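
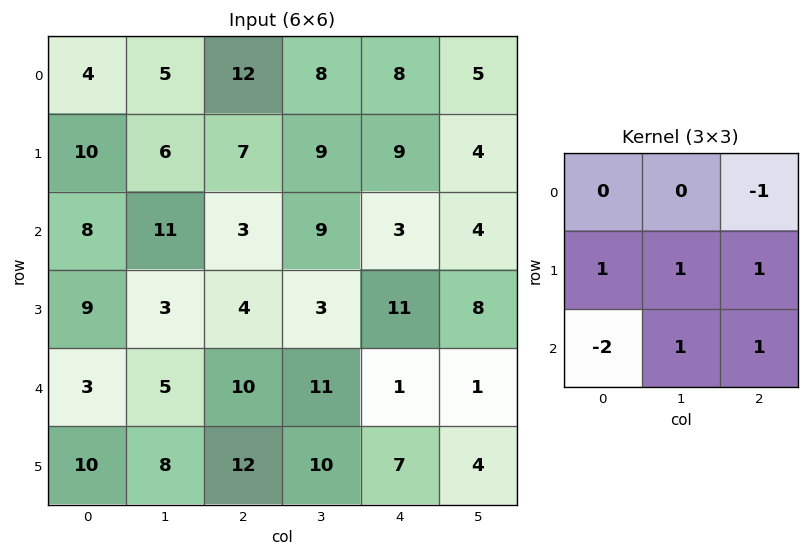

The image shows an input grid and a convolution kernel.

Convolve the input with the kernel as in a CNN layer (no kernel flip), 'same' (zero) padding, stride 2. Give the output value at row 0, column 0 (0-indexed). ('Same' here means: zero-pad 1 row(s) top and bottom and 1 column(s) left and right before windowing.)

The receptive field on the zero-padded input at this output position is [0 0 0 / 0 4 5 / 0 10 6]. Elementwise product with the kernel and sum: 0·-1 + 0·1 + 4·1 + 5·1 + 0·-2 + 10·1 + 6·1.

25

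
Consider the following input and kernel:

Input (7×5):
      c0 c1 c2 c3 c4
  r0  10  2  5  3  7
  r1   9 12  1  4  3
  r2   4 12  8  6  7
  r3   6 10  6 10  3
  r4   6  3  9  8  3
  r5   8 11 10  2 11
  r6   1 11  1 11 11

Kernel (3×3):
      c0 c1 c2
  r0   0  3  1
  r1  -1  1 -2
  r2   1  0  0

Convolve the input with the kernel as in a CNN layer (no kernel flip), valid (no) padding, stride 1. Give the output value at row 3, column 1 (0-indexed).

The receptive field on the input at this output position is [10 6 10 / 3 9 8 / 11 10 2]. Elementwise product with the kernel and sum: 6·3 + 10·1 + 3·-1 + 9·1 + 8·-2 + 11·1.

29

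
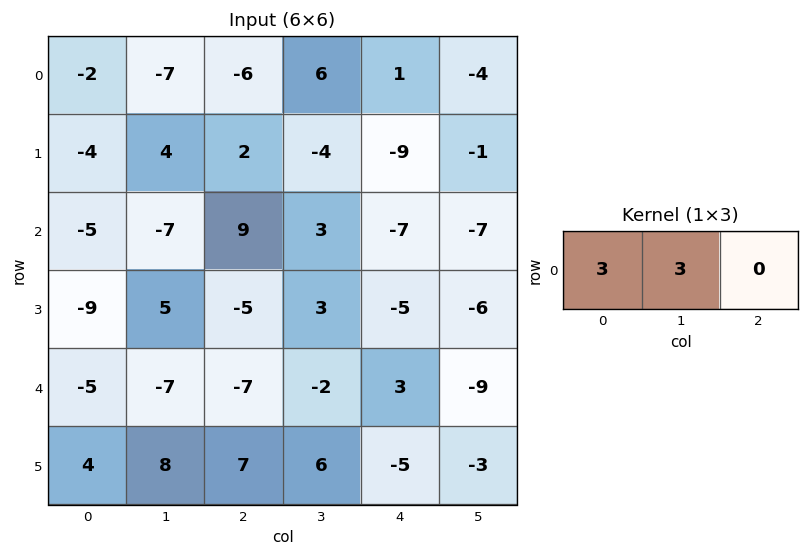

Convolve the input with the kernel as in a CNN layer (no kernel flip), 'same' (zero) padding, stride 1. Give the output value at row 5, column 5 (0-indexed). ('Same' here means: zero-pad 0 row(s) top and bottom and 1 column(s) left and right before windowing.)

-24

The receptive field on the zero-padded input at this output position is [-5 -3 0]. Elementwise product with the kernel and sum: -5·3 + -3·3.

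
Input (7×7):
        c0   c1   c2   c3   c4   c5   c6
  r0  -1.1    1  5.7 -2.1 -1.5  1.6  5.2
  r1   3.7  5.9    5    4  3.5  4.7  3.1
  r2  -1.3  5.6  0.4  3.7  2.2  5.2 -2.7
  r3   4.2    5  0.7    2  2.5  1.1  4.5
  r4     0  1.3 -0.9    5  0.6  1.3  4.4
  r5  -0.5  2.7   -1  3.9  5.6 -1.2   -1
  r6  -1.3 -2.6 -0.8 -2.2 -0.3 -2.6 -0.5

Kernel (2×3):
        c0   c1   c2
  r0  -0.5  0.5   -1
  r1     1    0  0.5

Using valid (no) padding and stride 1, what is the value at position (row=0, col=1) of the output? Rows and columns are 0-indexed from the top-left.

The receptive field on the input at this output position is [1 5.7 -2.1 / 5.9 5 4]. Elementwise product with the kernel and sum: 1·-0.5 + 5.7·0.5 + -2.1·-1 + 5.9·1 + 4·0.5.

12.35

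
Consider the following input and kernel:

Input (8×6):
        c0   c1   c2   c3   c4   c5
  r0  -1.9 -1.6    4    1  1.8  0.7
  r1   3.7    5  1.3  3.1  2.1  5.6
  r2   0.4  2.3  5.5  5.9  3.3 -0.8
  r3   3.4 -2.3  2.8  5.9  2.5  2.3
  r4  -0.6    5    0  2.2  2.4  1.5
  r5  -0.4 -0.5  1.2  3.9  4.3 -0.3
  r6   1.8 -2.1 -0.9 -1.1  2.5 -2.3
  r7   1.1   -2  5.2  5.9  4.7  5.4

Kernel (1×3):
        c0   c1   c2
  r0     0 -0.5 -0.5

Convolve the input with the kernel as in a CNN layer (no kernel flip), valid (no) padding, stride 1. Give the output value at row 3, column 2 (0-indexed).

-4.2

The receptive field on the input at this output position is [2.8 5.9 2.5]. Elementwise product with the kernel and sum: 5.9·-0.5 + 2.5·-0.5.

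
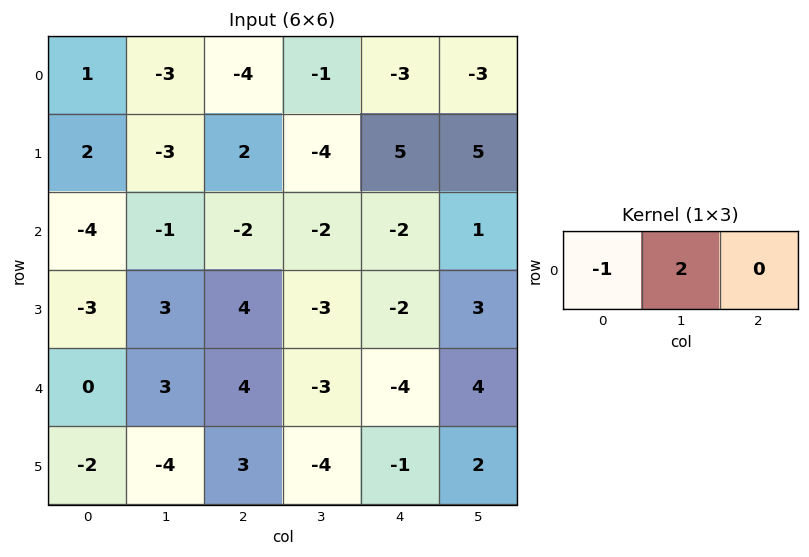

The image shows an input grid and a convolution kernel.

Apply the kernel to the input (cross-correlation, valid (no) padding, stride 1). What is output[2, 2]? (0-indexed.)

The receptive field on the input at this output position is [-2 -2 -2]. Elementwise product with the kernel and sum: -2·-1 + -2·2.

-2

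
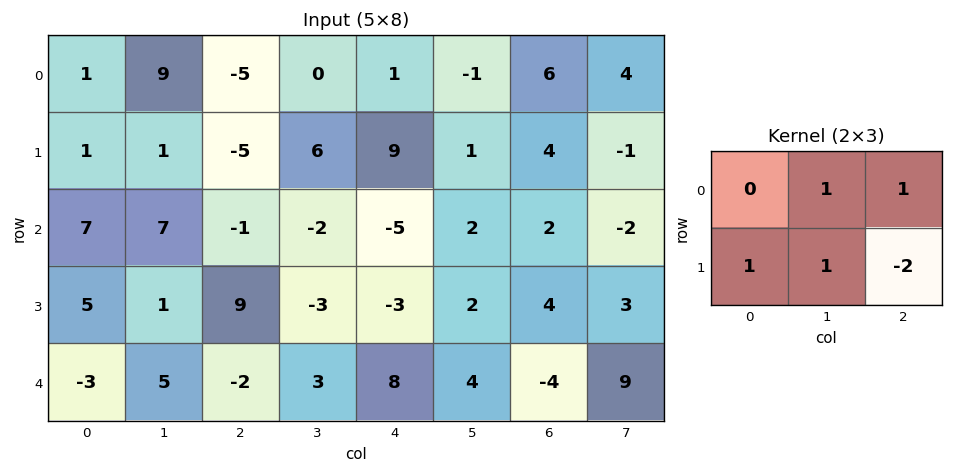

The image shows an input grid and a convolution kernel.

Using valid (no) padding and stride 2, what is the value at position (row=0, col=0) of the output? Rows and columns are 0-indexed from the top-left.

The receptive field on the input at this output position is [1 9 -5 / 1 1 -5]. Elementwise product with the kernel and sum: 9·1 + -5·1 + 1·1 + 1·1 + -5·-2.

16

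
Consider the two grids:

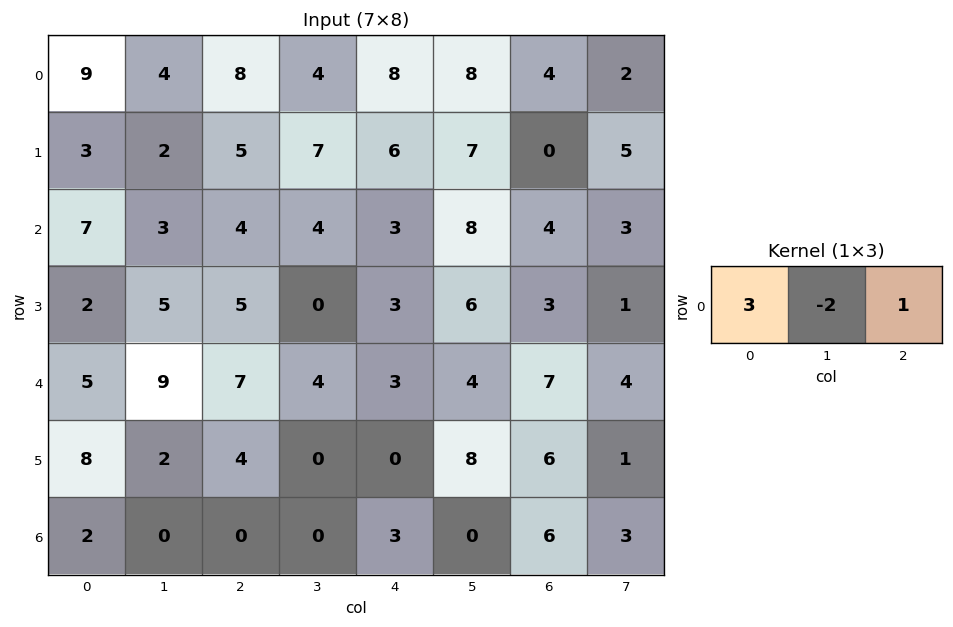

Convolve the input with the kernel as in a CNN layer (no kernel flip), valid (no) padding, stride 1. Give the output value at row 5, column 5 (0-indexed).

13

The receptive field on the input at this output position is [8 6 1]. Elementwise product with the kernel and sum: 8·3 + 6·-2 + 1·1.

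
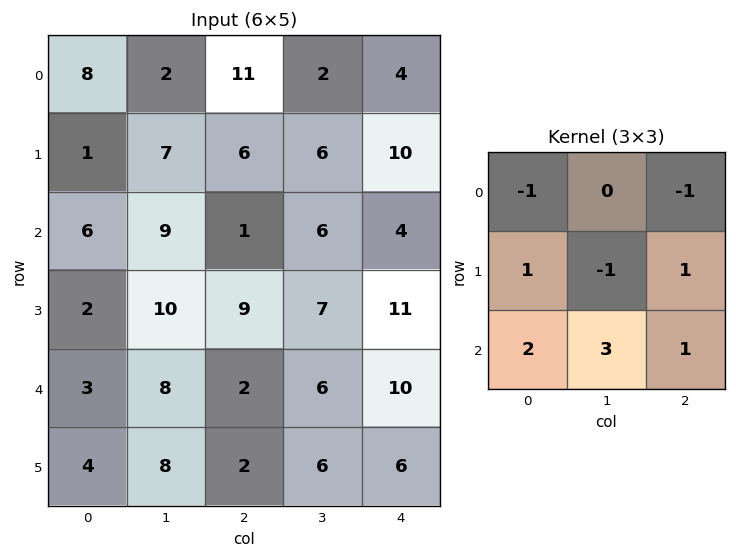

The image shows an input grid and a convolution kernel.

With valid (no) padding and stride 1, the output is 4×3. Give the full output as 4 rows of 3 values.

21 30 19
34 55 33
26 21 40
20 23 14

Output[0,0]: The receptive field on the input at this output position is [8 2 11 / 1 7 6 / 6 9 1]. Elementwise product with the kernel and sum: 8·-1 + 11·-1 + 1·1 + 7·-1 + 6·1 + 6·2 + 9·3 + 1·1.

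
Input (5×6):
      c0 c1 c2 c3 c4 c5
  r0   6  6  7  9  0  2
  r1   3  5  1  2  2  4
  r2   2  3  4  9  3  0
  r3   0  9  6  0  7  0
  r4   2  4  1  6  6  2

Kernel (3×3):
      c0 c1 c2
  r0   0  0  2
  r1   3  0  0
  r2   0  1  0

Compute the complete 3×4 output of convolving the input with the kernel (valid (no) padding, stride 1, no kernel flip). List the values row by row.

Output[0,0]: The receptive field on the input at this output position is [6 6 7 / 3 5 1 / 2 3 4]. Elementwise product with the kernel and sum: 7·2 + 3·3 + 3·1.

26 37 12 13
17 19 16 42
12 46 30 6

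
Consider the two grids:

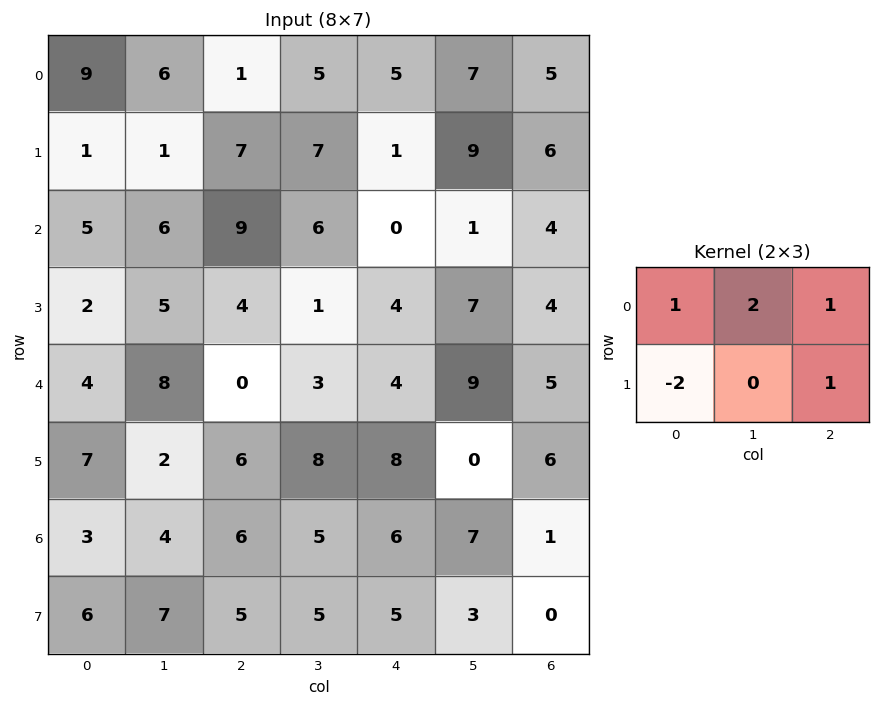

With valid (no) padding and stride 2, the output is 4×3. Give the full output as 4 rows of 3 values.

Output[0,0]: The receptive field on the input at this output position is [9 6 1 / 1 1 7]. Elementwise product with the kernel and sum: 9·1 + 6·2 + 1·1 + 1·-2 + 7·1.

27 3 28
26 17 2
12 6 17
10 17 11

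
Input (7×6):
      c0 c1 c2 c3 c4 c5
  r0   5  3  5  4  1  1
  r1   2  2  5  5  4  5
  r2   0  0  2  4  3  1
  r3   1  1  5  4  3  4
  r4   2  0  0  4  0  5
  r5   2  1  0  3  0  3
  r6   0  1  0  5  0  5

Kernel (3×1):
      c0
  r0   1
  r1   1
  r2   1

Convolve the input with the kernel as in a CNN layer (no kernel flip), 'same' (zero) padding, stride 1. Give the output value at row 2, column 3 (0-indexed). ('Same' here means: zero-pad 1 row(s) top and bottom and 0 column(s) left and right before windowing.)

The receptive field on the zero-padded input at this output position is [5 / 4 / 4]. Elementwise product with the kernel and sum: 5·1 + 4·1 + 4·1.

13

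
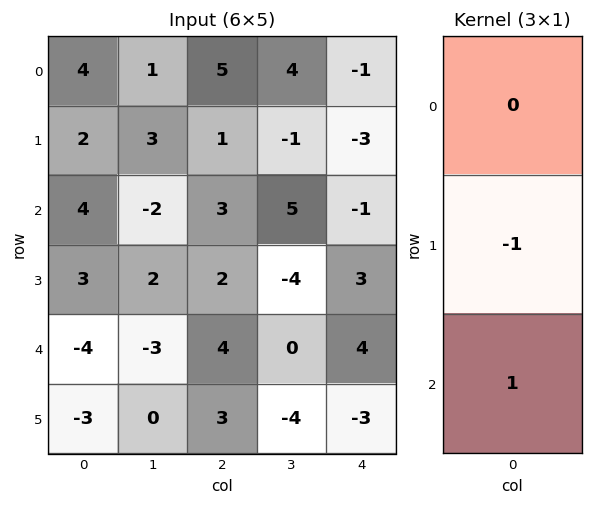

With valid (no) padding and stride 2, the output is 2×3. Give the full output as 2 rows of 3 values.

Output[0,0]: The receptive field on the input at this output position is [4 / 2 / 4]. Elementwise product with the kernel and sum: 2·-1 + 4·1.
Output[0,1]: The receptive field on the input at this output position is [5 / 1 / 3]. Elementwise product with the kernel and sum: 1·-1 + 3·1.

2 2 2
-7 2 1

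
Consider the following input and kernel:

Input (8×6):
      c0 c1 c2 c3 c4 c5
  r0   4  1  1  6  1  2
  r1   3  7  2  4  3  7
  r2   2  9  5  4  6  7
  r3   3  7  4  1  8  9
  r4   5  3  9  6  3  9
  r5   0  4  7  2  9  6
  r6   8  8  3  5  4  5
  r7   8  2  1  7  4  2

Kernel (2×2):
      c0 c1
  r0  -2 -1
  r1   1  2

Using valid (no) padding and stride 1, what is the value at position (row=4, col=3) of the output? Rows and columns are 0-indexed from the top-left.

The receptive field on the input at this output position is [6 3 / 2 9]. Elementwise product with the kernel and sum: 6·-2 + 3·-1 + 2·1 + 9·2.

5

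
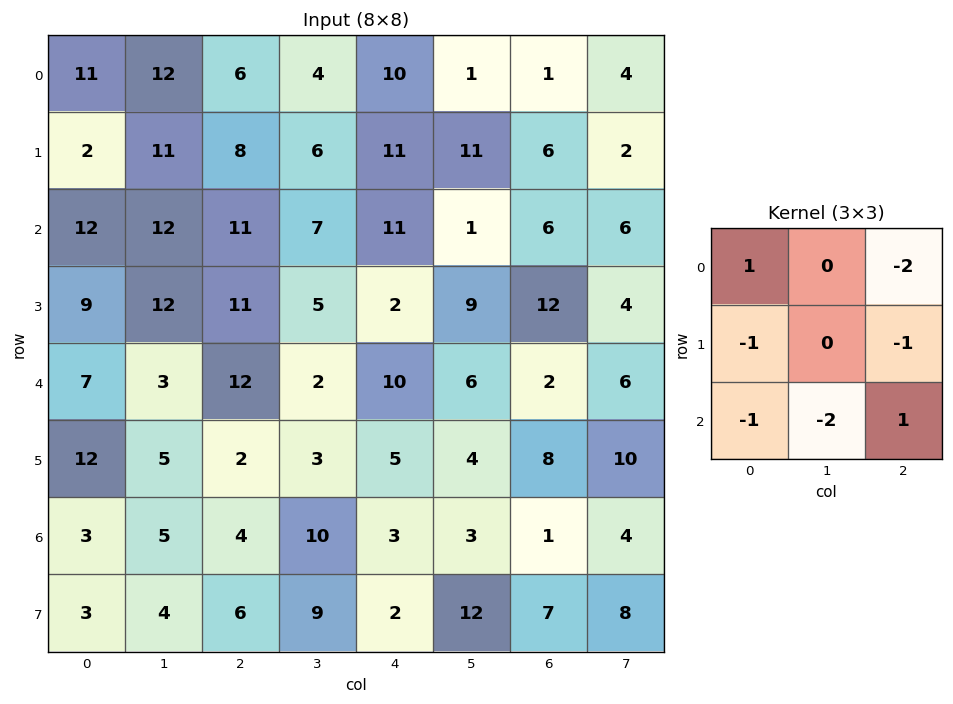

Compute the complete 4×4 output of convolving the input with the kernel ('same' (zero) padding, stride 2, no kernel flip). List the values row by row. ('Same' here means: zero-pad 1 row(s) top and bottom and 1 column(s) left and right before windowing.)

Output[0,0]: The receptive field on the zero-padded input at this output position is [0 0 0 / 0 11 12 / 0 2 11]. Elementwise product with the kernel and sum: 0·1 + 0·-2 + 0·-1 + 12·-1 + 0·-1 + 2·-2 + 11·1.
Output[0,1]: The receptive field on the zero-padded input at this output position is [0 0 0 / 12 6 4 / 11 8 6]. Elementwise product with the kernel and sum: 0·1 + 0·-2 + 12·-1 + 4·-1 + 11·-1 + 8·-2 + 6·1.

-5 -37 -22 -26
-40 -49 -24 -29
-46 -9 -30 -21
-17 -23 -19 -41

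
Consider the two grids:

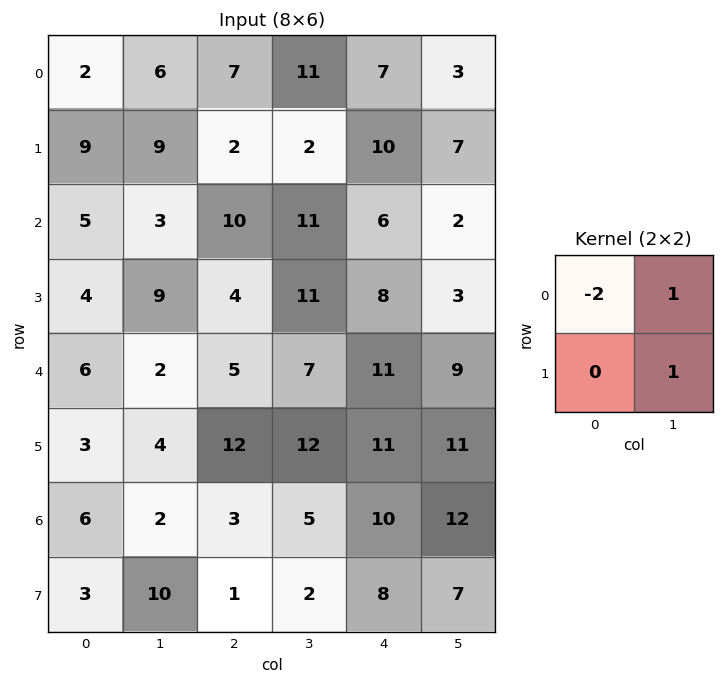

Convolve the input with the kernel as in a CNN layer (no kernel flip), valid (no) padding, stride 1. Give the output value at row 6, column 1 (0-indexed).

The receptive field on the input at this output position is [2 3 / 10 1]. Elementwise product with the kernel and sum: 2·-2 + 3·1 + 1·1.

0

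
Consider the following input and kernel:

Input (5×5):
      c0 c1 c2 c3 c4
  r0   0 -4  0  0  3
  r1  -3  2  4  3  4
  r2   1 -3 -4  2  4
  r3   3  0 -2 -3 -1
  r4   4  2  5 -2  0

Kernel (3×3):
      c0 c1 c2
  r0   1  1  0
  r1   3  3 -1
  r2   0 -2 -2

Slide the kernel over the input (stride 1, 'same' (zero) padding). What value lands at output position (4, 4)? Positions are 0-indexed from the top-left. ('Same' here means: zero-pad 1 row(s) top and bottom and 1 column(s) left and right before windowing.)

The receptive field on the zero-padded input at this output position is [-3 -1 0 / -2 0 0 / 0 0 0]. Elementwise product with the kernel and sum: -3·1 + -1·1 + -2·3 + 0·3 + 0·-1 + 0·-2 + 0·-2.

-10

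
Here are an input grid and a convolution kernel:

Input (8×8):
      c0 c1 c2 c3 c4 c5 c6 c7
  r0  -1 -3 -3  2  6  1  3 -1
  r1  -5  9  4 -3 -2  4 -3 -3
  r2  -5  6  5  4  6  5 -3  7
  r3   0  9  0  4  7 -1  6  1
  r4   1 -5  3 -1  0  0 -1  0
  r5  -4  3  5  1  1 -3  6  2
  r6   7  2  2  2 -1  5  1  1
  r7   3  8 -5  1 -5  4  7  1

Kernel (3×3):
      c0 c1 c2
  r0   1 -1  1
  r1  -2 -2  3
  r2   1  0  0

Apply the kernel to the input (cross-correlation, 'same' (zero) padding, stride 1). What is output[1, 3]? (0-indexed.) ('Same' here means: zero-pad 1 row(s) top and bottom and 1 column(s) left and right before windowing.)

-2

The receptive field on the zero-padded input at this output position is [-3 2 6 / 4 -3 -2 / 5 4 6]. Elementwise product with the kernel and sum: -3·1 + 2·-1 + 6·1 + 4·-2 + -3·-2 + -2·3 + 5·1.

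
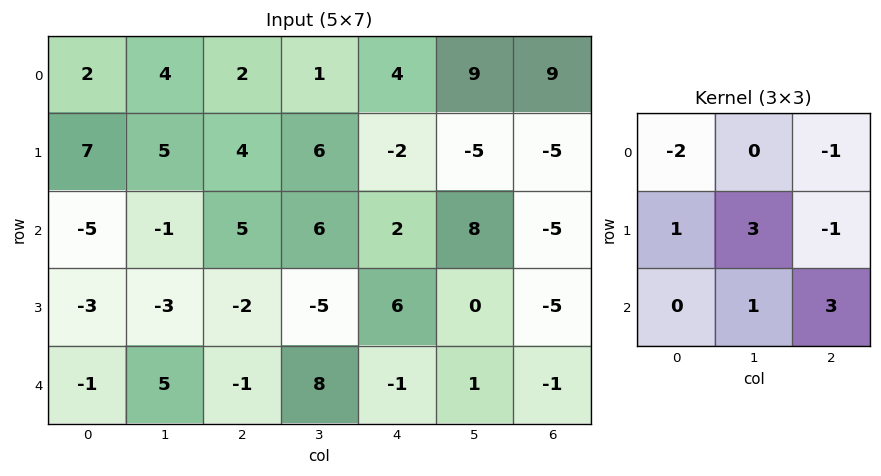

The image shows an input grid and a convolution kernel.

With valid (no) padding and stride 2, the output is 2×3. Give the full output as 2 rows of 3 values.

Output[0,0]: The receptive field on the input at this output position is [2 4 2 / 7 5 4 / -5 -1 5]. Elementwise product with the kernel and sum: 2·-2 + 2·-1 + 7·1 + 5·3 + 4·-1 + -1·1 + 5·3.
Output[0,1]: The receptive field on the input at this output position is [2 1 4 / 4 6 -2 / 5 6 2]. Elementwise product with the kernel and sum: 2·-2 + 4·-1 + 4·1 + 6·3 + -2·-1 + 6·1 + 2·3.

26 28 -36
-3 -30 10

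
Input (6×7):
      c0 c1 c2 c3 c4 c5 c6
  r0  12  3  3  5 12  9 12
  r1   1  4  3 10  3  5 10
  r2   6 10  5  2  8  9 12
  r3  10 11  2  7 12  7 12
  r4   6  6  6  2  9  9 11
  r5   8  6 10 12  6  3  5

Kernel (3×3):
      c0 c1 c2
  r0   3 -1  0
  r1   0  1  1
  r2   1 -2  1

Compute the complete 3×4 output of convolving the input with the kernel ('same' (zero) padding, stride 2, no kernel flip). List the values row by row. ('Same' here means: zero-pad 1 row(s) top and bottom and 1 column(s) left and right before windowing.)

Output[0,0]: The receptive field on the zero-padded input at this output position is [0 0 0 / 0 12 3 / 0 1 4]. Elementwise product with the kernel and sum: 0·3 + 0·-1 + 12·1 + 3·1 + 0·1 + 1·-2 + 4·1.
Output[0,1]: The receptive field on the zero-padded input at this output position is [0 0 0 / 3 3 5 / 4 3 10]. Elementwise product with the kernel and sum: 0·3 + 0·-1 + 3·1 + 5·1 + 4·1 + 3·-2 + 10·1.

17 16 30 -3
6 30 34 0
-8 37 30 13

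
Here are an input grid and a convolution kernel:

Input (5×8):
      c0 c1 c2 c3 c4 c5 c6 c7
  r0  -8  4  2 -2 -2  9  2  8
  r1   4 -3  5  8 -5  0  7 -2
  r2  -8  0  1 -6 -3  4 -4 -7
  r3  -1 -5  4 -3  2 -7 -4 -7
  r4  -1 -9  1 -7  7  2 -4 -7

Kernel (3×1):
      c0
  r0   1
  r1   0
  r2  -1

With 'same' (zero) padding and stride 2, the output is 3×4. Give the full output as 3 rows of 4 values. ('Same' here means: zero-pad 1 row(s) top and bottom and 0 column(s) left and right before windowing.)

-4 -5 5 -7
5 1 -7 11
-1 4 2 -4

Output[0,0]: The receptive field on the zero-padded input at this output position is [0 / -8 / 4]. Elementwise product with the kernel and sum: 0·1 + 4·-1.
Output[0,1]: The receptive field on the zero-padded input at this output position is [0 / 2 / 5]. Elementwise product with the kernel and sum: 0·1 + 5·-1.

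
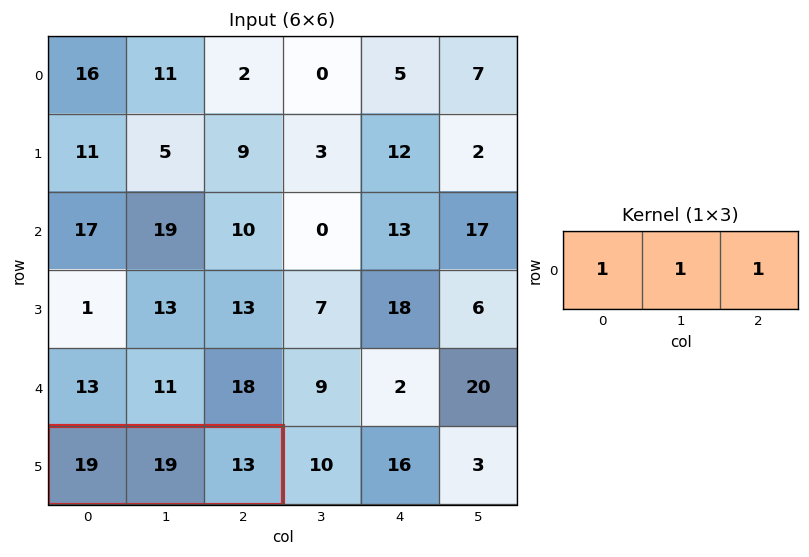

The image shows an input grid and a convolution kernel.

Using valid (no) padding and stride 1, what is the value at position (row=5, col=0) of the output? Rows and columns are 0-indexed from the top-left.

The receptive field on the input at this output position is [19 19 13]. Elementwise product with the kernel and sum: 19·1 + 19·1 + 13·1.

51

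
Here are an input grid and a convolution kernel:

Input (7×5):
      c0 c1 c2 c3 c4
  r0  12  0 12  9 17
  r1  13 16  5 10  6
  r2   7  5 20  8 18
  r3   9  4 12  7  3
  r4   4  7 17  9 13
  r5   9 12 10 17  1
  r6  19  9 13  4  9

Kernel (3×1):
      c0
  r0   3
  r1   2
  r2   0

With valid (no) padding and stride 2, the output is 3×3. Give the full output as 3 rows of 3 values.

Output[0,0]: The receptive field on the input at this output position is [12 / 13 / 7]. Elementwise product with the kernel and sum: 12·3 + 13·2.

62 46 63
39 84 60
30 71 41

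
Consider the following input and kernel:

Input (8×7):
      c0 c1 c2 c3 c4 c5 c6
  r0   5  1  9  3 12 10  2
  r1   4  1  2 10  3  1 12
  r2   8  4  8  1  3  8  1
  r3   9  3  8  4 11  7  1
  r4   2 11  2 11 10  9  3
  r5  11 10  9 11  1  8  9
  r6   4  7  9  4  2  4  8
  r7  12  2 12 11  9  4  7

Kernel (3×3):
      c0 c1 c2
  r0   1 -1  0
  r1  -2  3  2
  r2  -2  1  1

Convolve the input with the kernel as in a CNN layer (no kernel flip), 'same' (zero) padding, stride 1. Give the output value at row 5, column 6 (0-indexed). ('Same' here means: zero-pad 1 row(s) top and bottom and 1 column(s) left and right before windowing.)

17

The receptive field on the zero-padded input at this output position is [9 3 0 / 8 9 0 / 4 8 0]. Elementwise product with the kernel and sum: 9·1 + 3·-1 + 8·-2 + 9·3 + 0·2 + 4·-2 + 8·1 + 0·1.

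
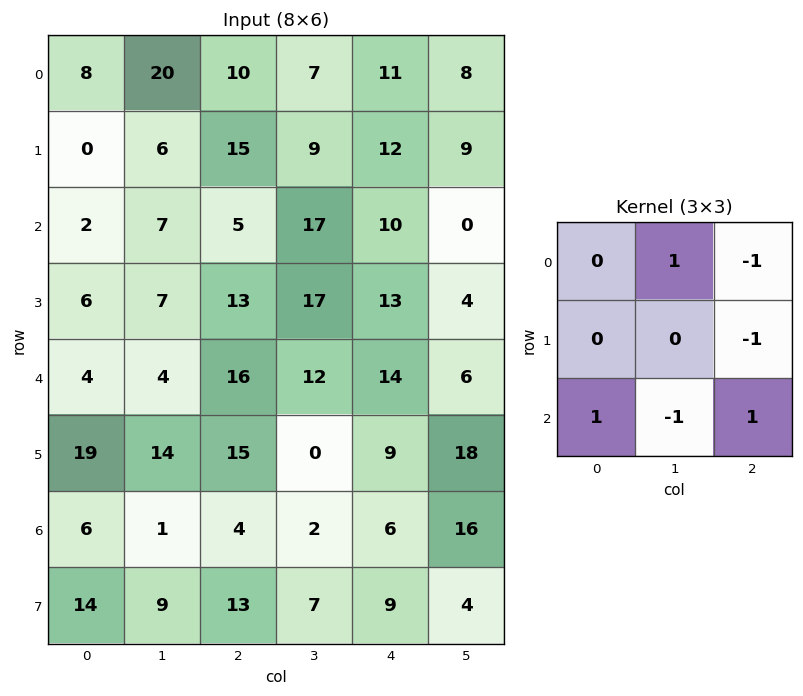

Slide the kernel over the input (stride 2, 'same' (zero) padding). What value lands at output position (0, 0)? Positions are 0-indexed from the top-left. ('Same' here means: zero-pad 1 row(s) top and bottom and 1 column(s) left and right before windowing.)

The receptive field on the zero-padded input at this output position is [0 0 0 / 0 8 20 / 0 0 6]. Elementwise product with the kernel and sum: 0·1 + 0·-1 + 20·-1 + 0·1 + 0·-1 + 6·1.

-14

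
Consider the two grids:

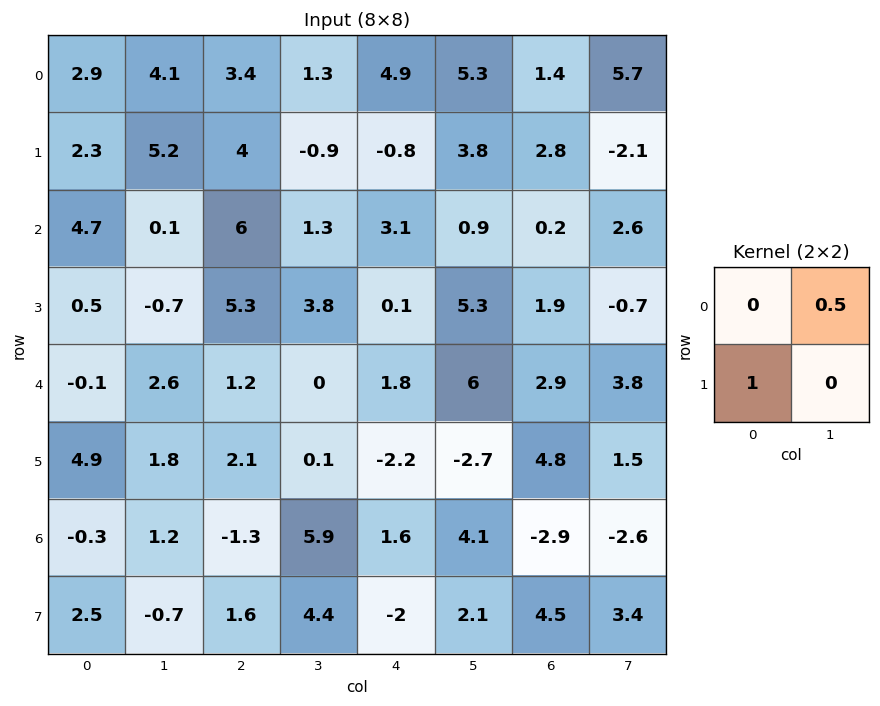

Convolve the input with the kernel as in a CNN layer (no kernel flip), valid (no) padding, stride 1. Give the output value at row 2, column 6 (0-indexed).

The receptive field on the input at this output position is [0.2 2.6 / 1.9 -0.7]. Elementwise product with the kernel and sum: 2.6·0.5 + 1.9·1.

3.2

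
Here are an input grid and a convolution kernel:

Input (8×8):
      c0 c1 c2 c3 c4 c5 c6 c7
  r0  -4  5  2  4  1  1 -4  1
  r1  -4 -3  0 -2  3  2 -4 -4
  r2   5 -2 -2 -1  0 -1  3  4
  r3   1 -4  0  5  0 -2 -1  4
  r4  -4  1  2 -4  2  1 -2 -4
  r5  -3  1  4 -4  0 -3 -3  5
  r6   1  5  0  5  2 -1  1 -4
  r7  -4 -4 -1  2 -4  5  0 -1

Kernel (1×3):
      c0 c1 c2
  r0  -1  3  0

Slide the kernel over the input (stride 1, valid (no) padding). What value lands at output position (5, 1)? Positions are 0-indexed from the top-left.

The receptive field on the input at this output position is [1 4 -4]. Elementwise product with the kernel and sum: 1·-1 + 4·3.

11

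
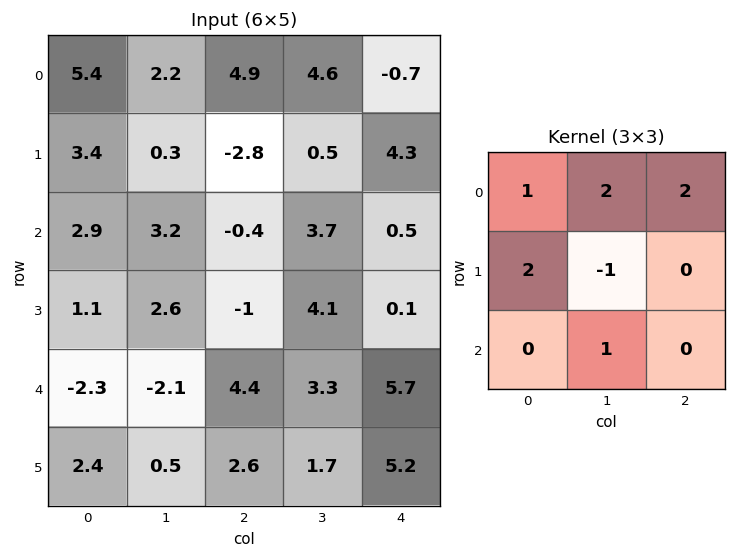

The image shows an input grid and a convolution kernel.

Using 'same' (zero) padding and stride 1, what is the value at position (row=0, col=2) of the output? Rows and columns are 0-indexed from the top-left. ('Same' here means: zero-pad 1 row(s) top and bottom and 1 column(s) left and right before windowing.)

The receptive field on the zero-padded input at this output position is [0 0 0 / 2.2 4.9 4.6 / 0.3 -2.8 0.5]. Elementwise product with the kernel and sum: 0·1 + 0·2 + 0·2 + 2.2·2 + 4.9·-1 + -2.8·1.

-3.3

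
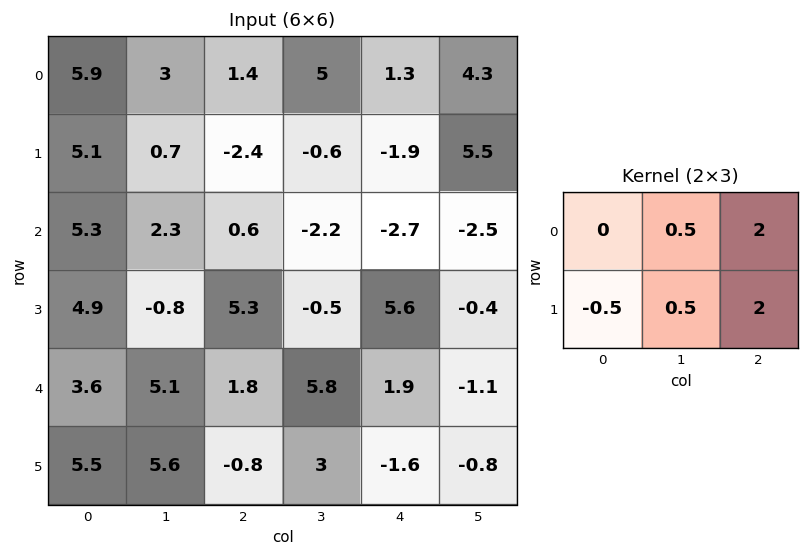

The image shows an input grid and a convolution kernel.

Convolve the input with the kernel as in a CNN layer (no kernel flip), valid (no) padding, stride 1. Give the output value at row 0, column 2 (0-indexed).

The receptive field on the input at this output position is [1.4 5 1.3 / -2.4 -0.6 -1.9]. Elementwise product with the kernel and sum: 5·0.5 + 1.3·2 + -2.4·-0.5 + -0.6·0.5 + -1.9·2.

2.2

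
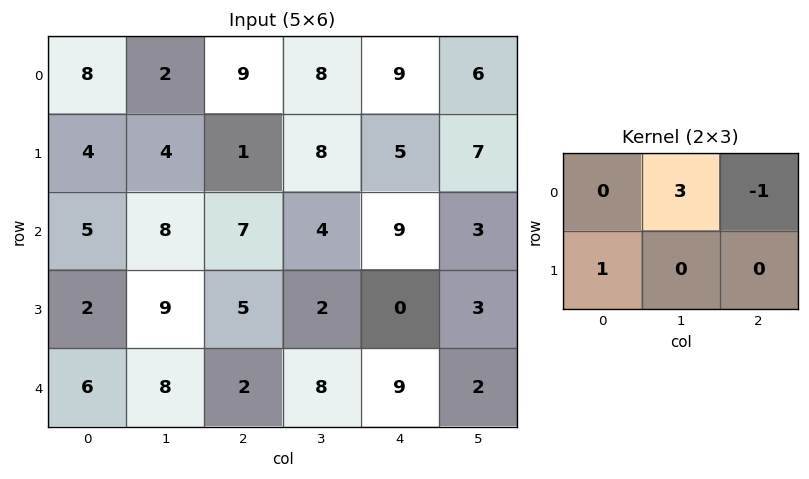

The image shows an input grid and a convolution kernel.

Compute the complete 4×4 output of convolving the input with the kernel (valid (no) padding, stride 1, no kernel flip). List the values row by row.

Output[0,0]: The receptive field on the input at this output position is [8 2 9 / 4 4 1]. Elementwise product with the kernel and sum: 2·3 + 9·-1 + 4·1.
Output[0,1]: The receptive field on the input at this output position is [2 9 8 / 4 1 8]. Elementwise product with the kernel and sum: 9·3 + 8·-1 + 4·1.

1 23 16 29
16 3 26 12
19 26 8 26
28 21 8 5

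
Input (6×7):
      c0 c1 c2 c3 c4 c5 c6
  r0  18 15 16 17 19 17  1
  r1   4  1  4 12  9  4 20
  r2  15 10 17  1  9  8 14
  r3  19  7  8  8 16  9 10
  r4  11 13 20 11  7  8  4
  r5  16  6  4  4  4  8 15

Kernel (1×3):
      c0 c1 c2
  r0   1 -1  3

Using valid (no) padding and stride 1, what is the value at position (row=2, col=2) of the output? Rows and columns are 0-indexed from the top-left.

The receptive field on the input at this output position is [17 1 9]. Elementwise product with the kernel and sum: 17·1 + 1·-1 + 9·3.

43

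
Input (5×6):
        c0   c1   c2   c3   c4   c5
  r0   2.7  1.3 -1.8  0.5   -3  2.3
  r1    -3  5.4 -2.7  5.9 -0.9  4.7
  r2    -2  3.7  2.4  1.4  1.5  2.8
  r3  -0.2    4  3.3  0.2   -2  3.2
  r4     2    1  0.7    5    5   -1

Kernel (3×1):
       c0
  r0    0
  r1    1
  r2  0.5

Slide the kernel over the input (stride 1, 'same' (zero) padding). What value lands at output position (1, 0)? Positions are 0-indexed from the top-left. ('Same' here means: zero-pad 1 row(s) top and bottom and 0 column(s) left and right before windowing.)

The receptive field on the zero-padded input at this output position is [2.7 / -3 / -2]. Elementwise product with the kernel and sum: -3·1 + -2·0.5.

-4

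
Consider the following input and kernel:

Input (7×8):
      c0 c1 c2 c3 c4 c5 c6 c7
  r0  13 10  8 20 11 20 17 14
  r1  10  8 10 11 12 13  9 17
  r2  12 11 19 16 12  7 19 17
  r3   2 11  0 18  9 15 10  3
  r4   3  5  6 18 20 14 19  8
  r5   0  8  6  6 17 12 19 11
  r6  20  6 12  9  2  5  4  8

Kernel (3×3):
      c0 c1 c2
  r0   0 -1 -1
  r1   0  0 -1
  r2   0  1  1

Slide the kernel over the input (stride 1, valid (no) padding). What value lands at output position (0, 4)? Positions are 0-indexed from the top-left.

The receptive field on the input at this output position is [11 20 17 / 12 13 9 / 12 7 19]. Elementwise product with the kernel and sum: 20·-1 + 17·-1 + 9·-1 + 7·1 + 19·1.

-20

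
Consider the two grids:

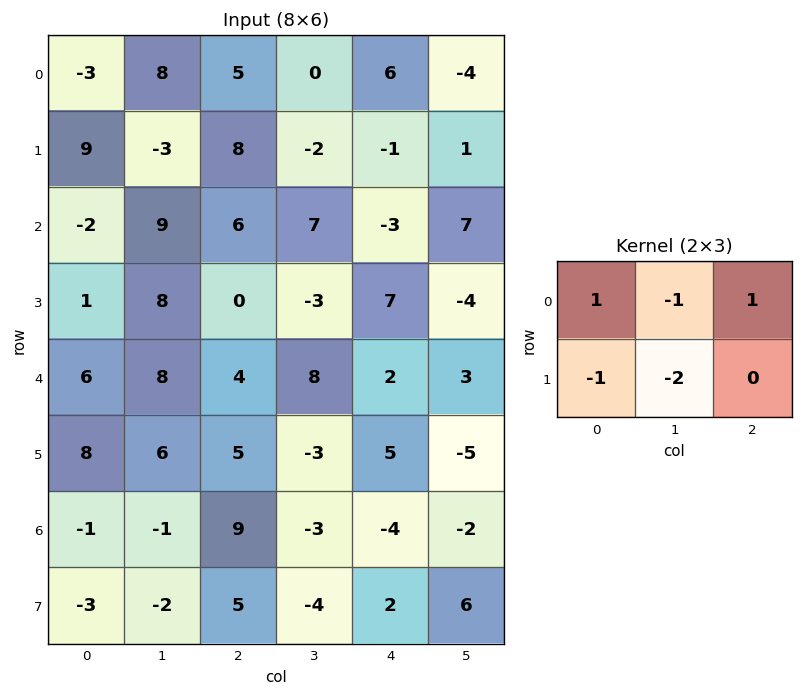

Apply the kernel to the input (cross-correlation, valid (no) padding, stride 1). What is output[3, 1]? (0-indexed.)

The receptive field on the input at this output position is [8 0 -3 / 8 4 8]. Elementwise product with the kernel and sum: 8·1 + 0·-1 + -3·1 + 8·-1 + 4·-2.

-11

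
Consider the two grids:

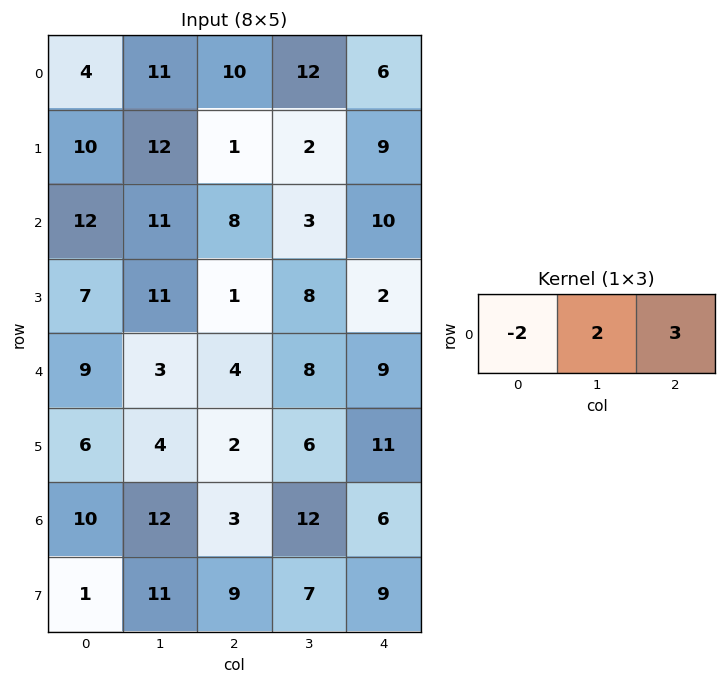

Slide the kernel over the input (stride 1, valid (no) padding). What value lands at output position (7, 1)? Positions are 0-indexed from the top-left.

The receptive field on the input at this output position is [11 9 7]. Elementwise product with the kernel and sum: 11·-2 + 9·2 + 7·3.

17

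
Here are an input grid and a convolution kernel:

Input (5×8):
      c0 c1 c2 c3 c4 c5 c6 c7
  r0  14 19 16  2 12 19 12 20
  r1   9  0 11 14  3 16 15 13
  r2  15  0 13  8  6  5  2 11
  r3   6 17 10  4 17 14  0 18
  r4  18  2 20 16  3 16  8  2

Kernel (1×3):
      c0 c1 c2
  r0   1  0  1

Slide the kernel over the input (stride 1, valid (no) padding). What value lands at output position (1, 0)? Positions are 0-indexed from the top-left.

The receptive field on the input at this output position is [9 0 11]. Elementwise product with the kernel and sum: 9·1 + 11·1.

20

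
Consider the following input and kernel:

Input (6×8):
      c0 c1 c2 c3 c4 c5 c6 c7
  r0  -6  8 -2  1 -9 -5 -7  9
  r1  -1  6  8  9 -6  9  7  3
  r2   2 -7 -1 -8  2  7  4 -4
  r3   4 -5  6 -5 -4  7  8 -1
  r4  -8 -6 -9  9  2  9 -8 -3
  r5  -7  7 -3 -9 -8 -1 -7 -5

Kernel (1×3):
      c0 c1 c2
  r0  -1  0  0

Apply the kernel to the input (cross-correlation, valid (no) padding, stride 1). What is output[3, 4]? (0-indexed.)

The receptive field on the input at this output position is [-4 7 8]. Elementwise product with the kernel and sum: -4·-1.

4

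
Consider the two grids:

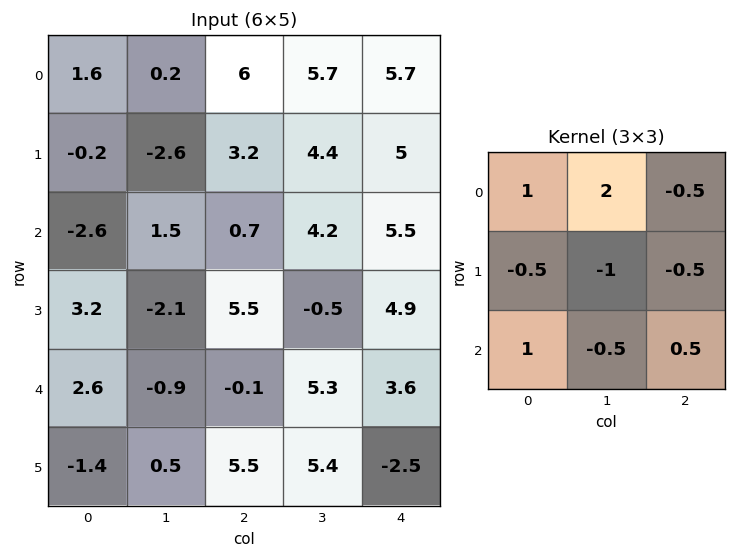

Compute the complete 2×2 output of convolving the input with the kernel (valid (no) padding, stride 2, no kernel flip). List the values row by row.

Output[0,0]: The receptive field on the input at this output position is [1.6 0.2 6 / -0.2 -2.6 3.2 / -2.6 1.5 0.7]. Elementwise product with the kernel and sum: 1.6·1 + 0.2·2 + 6·-0.5 + -0.2·-0.5 + -2.6·-1 + 3.2·-0.5 + -2.6·1 + 1.5·-0.5 + 0.7·0.5.
Output[0,1]: The receptive field on the input at this output position is [6 5.7 5.7 / 3.2 4.4 5 / 0.7 4.2 5.5]. Elementwise product with the kernel and sum: 6·1 + 5.7·2 + 5.7·-0.5 + 3.2·-0.5 + 4.4·-1 + 5·-0.5 + 0.7·1 + 4.2·-0.5 + 5.5·0.5.

-2.9 7.4
0.8 0.7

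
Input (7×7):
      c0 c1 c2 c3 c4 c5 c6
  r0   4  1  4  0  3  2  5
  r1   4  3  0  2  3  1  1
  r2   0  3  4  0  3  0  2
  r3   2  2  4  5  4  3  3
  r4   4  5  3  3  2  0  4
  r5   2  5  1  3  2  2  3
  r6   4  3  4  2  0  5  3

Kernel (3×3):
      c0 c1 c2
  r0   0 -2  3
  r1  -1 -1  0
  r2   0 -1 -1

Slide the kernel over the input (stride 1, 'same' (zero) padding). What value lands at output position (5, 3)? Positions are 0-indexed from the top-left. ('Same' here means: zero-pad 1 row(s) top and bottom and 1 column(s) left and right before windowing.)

-6

The receptive field on the zero-padded input at this output position is [3 3 2 / 1 3 2 / 4 2 0]. Elementwise product with the kernel and sum: 3·-2 + 2·3 + 1·-1 + 3·-1 + 2·-1 + 0·-1.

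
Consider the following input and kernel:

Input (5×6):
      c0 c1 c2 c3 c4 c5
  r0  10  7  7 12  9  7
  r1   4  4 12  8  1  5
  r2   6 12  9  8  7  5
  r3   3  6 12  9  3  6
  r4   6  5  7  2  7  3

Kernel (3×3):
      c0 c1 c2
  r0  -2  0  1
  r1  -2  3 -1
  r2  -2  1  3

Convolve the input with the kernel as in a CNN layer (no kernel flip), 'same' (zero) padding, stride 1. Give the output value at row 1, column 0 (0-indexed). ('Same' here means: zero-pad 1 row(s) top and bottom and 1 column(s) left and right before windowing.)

The receptive field on the zero-padded input at this output position is [0 10 7 / 0 4 4 / 0 6 12]. Elementwise product with the kernel and sum: 0·-2 + 7·1 + 0·-2 + 4·3 + 4·-1 + 0·-2 + 6·1 + 12·3.

57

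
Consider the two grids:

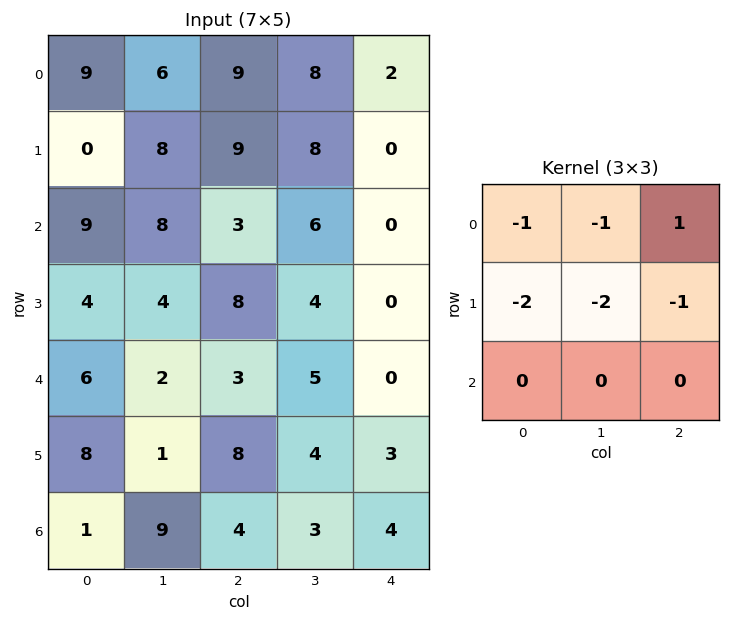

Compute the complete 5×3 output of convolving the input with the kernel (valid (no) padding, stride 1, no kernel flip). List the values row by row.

Output[0,0]: The receptive field on the input at this output position is [9 6 9 / 0 8 9 / 9 8 3]. Elementwise product with the kernel and sum: 9·-1 + 6·-1 + 9·1 + 0·-2 + 8·-2 + 9·-1.

-31 -49 -49
-36 -37 -35
-38 -33 -33
-19 -23 -28
-31 -22 -35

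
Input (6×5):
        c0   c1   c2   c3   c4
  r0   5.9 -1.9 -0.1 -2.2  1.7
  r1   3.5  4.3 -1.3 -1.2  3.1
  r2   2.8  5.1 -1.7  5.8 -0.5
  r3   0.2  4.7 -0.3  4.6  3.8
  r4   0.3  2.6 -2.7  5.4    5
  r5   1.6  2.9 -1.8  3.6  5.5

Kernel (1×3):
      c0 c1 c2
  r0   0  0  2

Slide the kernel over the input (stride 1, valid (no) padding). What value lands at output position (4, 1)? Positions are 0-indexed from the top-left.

10.8

The receptive field on the input at this output position is [2.6 -2.7 5.4]. Elementwise product with the kernel and sum: 5.4·2.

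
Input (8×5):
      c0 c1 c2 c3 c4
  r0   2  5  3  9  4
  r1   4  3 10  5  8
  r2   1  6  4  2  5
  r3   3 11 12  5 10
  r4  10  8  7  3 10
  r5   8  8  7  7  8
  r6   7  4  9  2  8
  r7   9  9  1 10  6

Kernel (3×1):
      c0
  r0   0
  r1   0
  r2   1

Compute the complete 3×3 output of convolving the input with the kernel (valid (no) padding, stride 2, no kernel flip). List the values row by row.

Output[0,0]: The receptive field on the input at this output position is [2 / 4 / 1]. Elementwise product with the kernel and sum: 1·1.
Output[0,1]: The receptive field on the input at this output position is [3 / 10 / 4]. Elementwise product with the kernel and sum: 4·1.

1 4 5
10 7 10
7 9 8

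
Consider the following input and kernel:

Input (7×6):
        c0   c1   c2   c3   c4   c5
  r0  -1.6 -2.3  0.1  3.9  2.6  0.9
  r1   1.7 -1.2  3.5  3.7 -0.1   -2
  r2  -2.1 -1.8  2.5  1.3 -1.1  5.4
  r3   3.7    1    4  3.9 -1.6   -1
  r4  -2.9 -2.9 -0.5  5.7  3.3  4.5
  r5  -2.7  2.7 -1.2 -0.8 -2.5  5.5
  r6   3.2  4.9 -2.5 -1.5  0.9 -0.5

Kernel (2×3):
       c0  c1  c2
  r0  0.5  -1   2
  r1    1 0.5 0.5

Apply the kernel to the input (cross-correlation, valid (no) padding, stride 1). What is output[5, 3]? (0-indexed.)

The receptive field on the input at this output position is [-0.8 -2.5 5.5 / -1.5 0.9 -0.5]. Elementwise product with the kernel and sum: -0.8·0.5 + -2.5·-1 + 5.5·2 + -1.5·1 + 0.9·0.5 + -0.5·0.5.

11.8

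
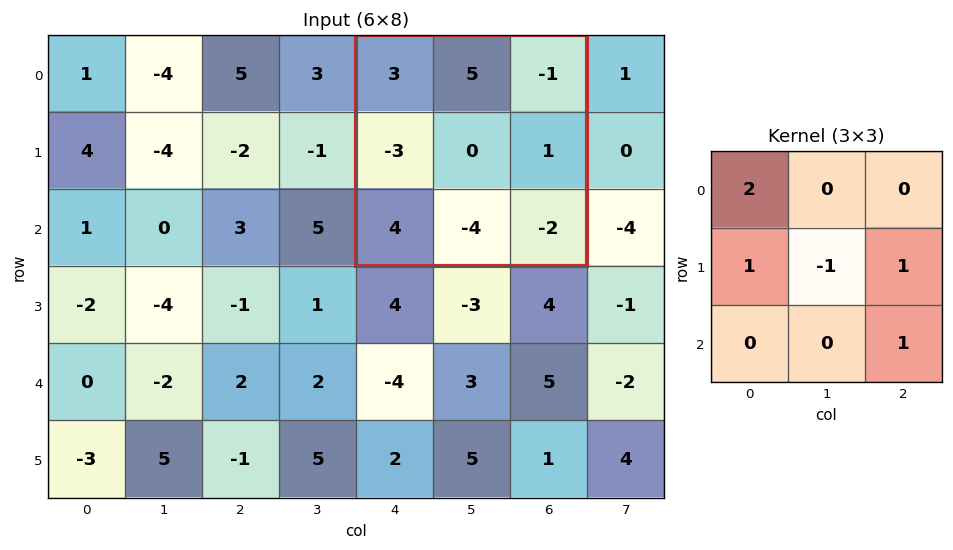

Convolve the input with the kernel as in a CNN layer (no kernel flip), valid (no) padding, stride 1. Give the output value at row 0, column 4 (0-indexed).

The receptive field on the input at this output position is [3 5 -1 / -3 0 1 / 4 -4 -2]. Elementwise product with the kernel and sum: 3·2 + -3·1 + 0·-1 + 1·1 + -2·1.

2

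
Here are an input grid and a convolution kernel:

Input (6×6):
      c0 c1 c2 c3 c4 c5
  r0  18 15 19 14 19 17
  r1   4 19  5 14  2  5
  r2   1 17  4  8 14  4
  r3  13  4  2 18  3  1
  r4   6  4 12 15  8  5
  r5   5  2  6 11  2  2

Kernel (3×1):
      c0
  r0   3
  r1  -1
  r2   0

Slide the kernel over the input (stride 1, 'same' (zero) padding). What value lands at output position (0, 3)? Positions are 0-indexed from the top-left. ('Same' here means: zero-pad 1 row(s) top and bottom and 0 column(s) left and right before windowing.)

-14

The receptive field on the zero-padded input at this output position is [0 / 14 / 14]. Elementwise product with the kernel and sum: 0·3 + 14·-1.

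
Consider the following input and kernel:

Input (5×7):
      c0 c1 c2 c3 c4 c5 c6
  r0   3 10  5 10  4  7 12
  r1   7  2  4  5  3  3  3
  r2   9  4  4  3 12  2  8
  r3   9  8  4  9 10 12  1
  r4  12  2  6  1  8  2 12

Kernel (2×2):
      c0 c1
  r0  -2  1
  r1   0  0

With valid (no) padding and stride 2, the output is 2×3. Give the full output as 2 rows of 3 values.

Output[0,0]: The receptive field on the input at this output position is [3 10 / 7 2]. Elementwise product with the kernel and sum: 3·-2 + 10·1.

4 0 -1
-14 -5 -22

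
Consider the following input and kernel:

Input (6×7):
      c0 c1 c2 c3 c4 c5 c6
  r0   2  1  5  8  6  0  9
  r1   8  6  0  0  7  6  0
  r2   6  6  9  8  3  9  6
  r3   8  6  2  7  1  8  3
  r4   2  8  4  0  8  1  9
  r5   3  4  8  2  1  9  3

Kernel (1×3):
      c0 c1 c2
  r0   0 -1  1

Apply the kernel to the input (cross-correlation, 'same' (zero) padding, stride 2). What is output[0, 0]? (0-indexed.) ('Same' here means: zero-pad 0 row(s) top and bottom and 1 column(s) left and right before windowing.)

-1

The receptive field on the zero-padded input at this output position is [0 2 1]. Elementwise product with the kernel and sum: 2·-1 + 1·1.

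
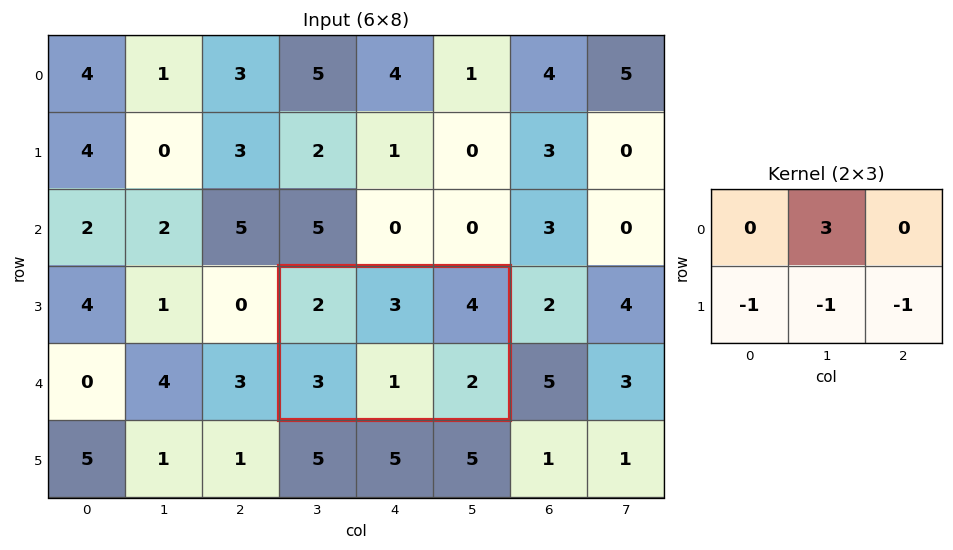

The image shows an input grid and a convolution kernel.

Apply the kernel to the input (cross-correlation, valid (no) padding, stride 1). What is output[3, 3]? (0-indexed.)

3

The receptive field on the input at this output position is [2 3 4 / 3 1 2]. Elementwise product with the kernel and sum: 3·3 + 3·-1 + 1·-1 + 2·-1.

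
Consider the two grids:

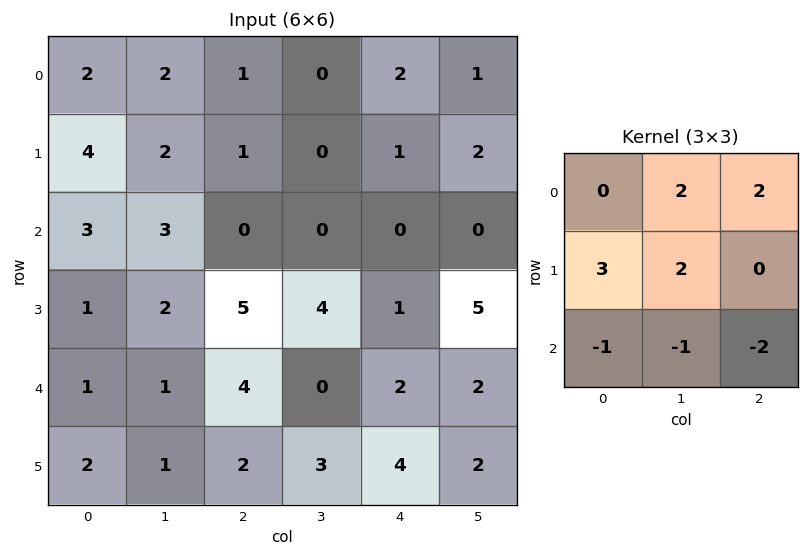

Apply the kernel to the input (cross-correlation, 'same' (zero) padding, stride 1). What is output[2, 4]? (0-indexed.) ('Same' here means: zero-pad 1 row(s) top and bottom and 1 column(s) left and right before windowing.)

The receptive field on the zero-padded input at this output position is [0 1 2 / 0 0 0 / 4 1 5]. Elementwise product with the kernel and sum: 1·2 + 2·2 + 0·3 + 0·2 + 4·-1 + 1·-1 + 5·-2.

-9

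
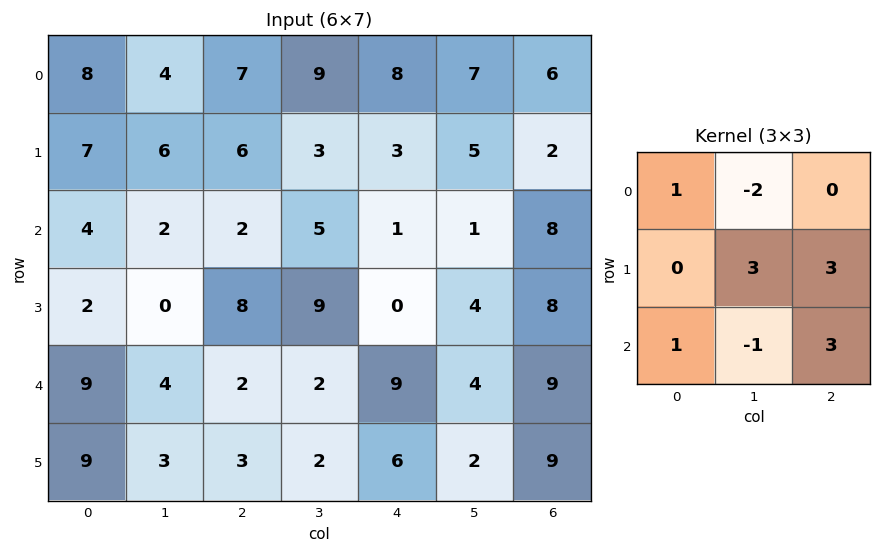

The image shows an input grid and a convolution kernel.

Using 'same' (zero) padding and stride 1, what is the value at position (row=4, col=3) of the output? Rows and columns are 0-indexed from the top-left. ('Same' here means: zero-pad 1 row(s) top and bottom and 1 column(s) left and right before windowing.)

42

The receptive field on the zero-padded input at this output position is [8 9 0 / 2 2 9 / 3 2 6]. Elementwise product with the kernel and sum: 8·1 + 9·-2 + 2·3 + 9·3 + 3·1 + 2·-1 + 6·3.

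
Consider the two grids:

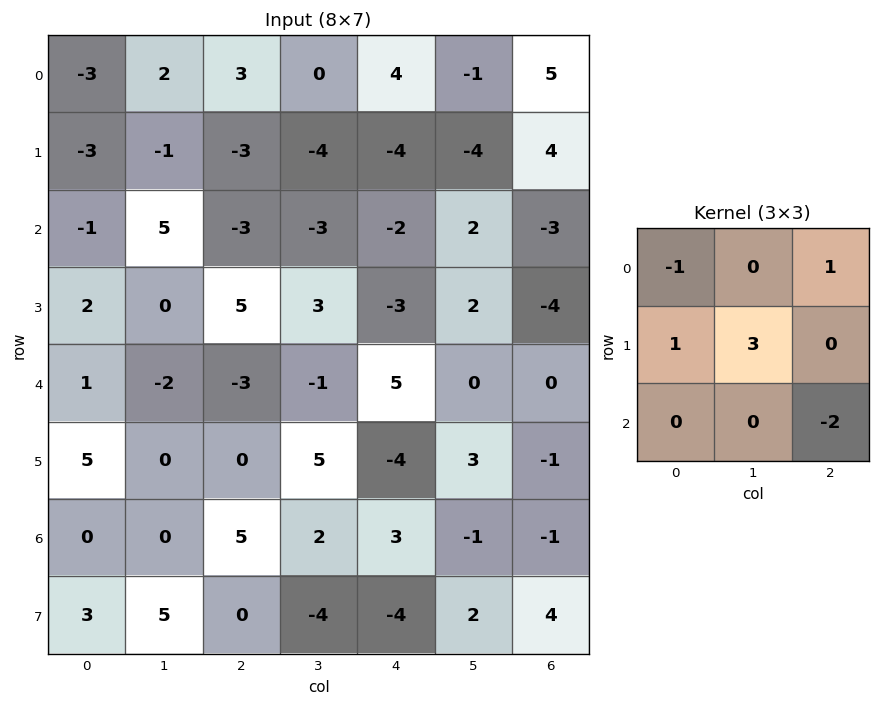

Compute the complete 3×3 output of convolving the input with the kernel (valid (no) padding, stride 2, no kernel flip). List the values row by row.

Output[0,0]: The receptive field on the input at this output position is [-3 2 3 / -3 -1 -3 / -1 5 -3]. Elementwise product with the kernel and sum: -3·-1 + 3·1 + -3·1 + -1·3 + -3·-2.

6 -10 -9
6 5 2
-9 17 2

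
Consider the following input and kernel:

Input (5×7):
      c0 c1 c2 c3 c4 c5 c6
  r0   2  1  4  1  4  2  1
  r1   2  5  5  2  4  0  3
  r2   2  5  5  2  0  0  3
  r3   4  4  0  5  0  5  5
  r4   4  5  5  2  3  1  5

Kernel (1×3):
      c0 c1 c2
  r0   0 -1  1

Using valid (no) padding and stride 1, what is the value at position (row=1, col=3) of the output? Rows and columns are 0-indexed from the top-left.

The receptive field on the input at this output position is [2 4 0]. Elementwise product with the kernel and sum: 4·-1 + 0·1.

-4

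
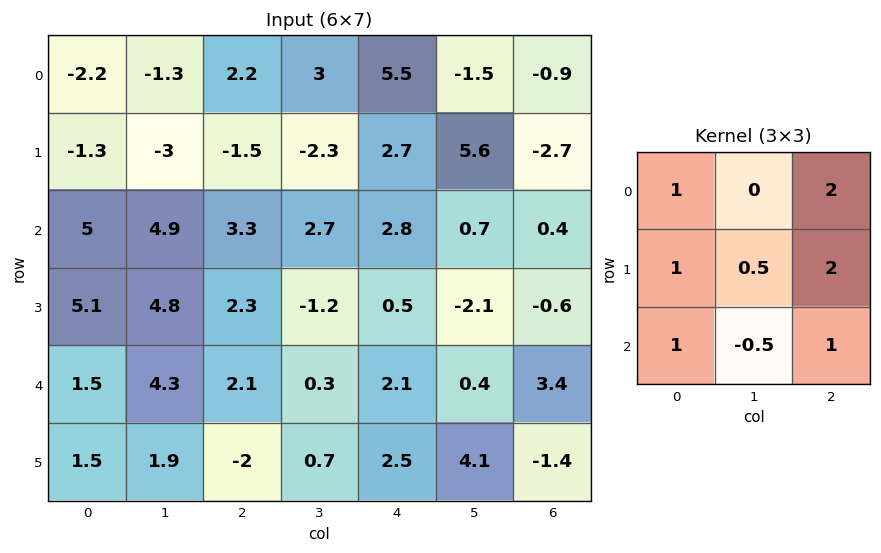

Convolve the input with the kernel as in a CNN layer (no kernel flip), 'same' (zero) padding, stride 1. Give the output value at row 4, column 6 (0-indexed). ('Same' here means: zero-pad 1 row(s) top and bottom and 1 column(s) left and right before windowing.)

The receptive field on the zero-padded input at this output position is [-2.1 -0.6 0 / 0.4 3.4 0 / 4.1 -1.4 0]. Elementwise product with the kernel and sum: -2.1·1 + 0·2 + 0.4·1 + 3.4·0.5 + 0·2 + 4.1·1 + -1.4·-0.5 + 0·1.

4.8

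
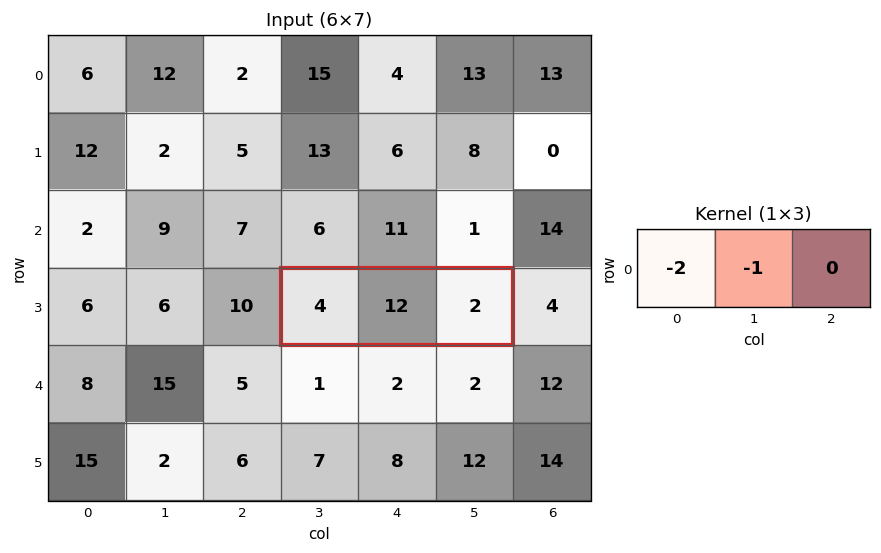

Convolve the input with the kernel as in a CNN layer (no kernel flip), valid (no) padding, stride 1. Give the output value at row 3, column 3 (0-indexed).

-20

The receptive field on the input at this output position is [4 12 2]. Elementwise product with the kernel and sum: 4·-2 + 12·-1.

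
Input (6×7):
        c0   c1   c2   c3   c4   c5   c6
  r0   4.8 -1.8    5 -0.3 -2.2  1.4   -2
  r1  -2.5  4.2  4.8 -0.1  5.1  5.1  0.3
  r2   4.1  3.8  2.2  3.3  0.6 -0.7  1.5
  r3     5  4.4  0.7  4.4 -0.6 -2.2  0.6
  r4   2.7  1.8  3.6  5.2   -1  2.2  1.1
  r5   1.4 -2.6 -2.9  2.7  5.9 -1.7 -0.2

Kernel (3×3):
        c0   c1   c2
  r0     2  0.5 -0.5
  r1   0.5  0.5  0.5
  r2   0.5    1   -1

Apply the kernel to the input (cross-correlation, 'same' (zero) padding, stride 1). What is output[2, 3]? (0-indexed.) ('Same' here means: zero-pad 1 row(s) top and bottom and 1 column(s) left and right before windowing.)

15.4

The receptive field on the zero-padded input at this output position is [4.8 -0.1 5.1 / 2.2 3.3 0.6 / 0.7 4.4 -0.6]. Elementwise product with the kernel and sum: 4.8·2 + -0.1·0.5 + 5.1·-0.5 + 2.2·0.5 + 3.3·0.5 + 0.6·0.5 + 0.7·0.5 + 4.4·1 + -0.6·-1.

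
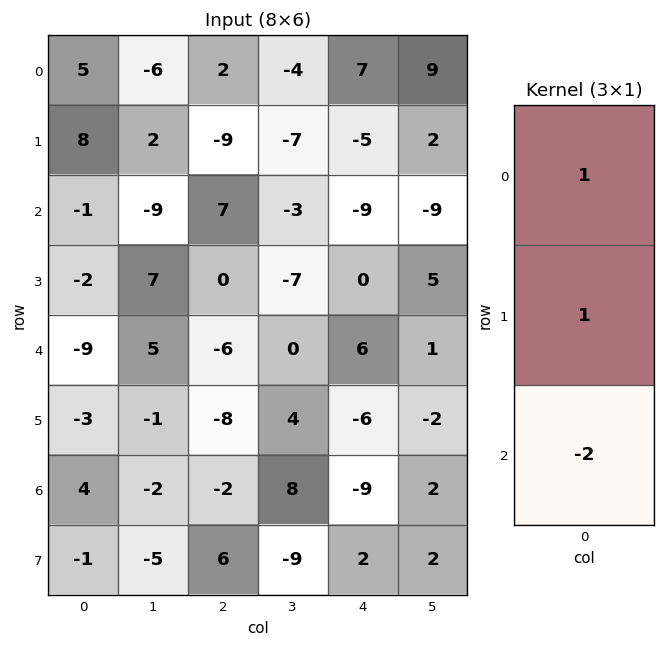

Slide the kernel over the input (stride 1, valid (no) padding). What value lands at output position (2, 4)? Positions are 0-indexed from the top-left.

The receptive field on the input at this output position is [-9 / 0 / 6]. Elementwise product with the kernel and sum: -9·1 + 0·1 + 6·-2.

-21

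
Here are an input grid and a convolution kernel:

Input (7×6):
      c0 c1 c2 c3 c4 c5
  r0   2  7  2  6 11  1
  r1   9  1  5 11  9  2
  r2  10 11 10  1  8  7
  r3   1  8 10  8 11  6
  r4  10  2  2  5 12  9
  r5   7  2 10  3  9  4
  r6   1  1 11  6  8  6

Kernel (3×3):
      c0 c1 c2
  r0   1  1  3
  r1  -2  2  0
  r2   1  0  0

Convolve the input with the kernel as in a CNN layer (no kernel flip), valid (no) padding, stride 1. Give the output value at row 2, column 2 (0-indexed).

The receptive field on the input at this output position is [10 1 8 / 10 8 11 / 2 5 12]. Elementwise product with the kernel and sum: 10·1 + 1·1 + 8·3 + 10·-2 + 8·2 + 2·1.

33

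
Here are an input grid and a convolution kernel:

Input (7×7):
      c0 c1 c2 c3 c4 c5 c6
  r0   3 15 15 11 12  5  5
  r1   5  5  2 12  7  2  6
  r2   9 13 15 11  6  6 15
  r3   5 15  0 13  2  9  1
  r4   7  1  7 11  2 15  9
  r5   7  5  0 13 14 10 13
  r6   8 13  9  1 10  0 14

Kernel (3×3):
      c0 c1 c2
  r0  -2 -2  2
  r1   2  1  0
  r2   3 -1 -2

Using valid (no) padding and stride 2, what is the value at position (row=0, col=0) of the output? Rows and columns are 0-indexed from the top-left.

The receptive field on the input at this output position is [3 15 15 / 5 5 2 / 9 13 15]. Elementwise product with the kernel and sum: 3·-2 + 15·-2 + 15·2 + 5·2 + 5·1 + 9·3 + 13·-1 + 15·-2.

-7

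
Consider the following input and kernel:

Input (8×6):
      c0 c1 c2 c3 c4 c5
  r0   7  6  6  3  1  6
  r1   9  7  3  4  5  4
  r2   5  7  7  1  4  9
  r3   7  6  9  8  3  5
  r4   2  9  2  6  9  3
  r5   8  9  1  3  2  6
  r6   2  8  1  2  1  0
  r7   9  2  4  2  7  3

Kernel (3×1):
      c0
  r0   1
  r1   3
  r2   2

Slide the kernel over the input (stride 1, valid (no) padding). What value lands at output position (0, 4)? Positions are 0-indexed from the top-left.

The receptive field on the input at this output position is [1 / 5 / 4]. Elementwise product with the kernel and sum: 1·1 + 5·3 + 4·2.

24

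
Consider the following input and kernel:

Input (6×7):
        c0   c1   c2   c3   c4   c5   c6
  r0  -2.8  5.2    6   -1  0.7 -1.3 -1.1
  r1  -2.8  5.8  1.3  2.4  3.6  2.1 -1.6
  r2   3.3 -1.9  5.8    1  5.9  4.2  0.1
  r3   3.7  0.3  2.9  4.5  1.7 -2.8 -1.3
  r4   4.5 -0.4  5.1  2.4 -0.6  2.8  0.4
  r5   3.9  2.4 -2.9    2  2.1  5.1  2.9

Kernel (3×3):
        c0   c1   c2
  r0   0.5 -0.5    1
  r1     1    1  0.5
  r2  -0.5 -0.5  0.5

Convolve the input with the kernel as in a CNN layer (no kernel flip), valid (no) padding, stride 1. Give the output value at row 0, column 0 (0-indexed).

The receptive field on the input at this output position is [-2.8 5.2 6 / -2.8 5.8 1.3 / 3.3 -1.9 5.8]. Elementwise product with the kernel and sum: -2.8·0.5 + 5.2·-0.5 + 6·1 + -2.8·1 + 5.8·1 + 1.3·0.5 + 3.3·-0.5 + -1.9·-0.5 + 5.8·0.5.

7.85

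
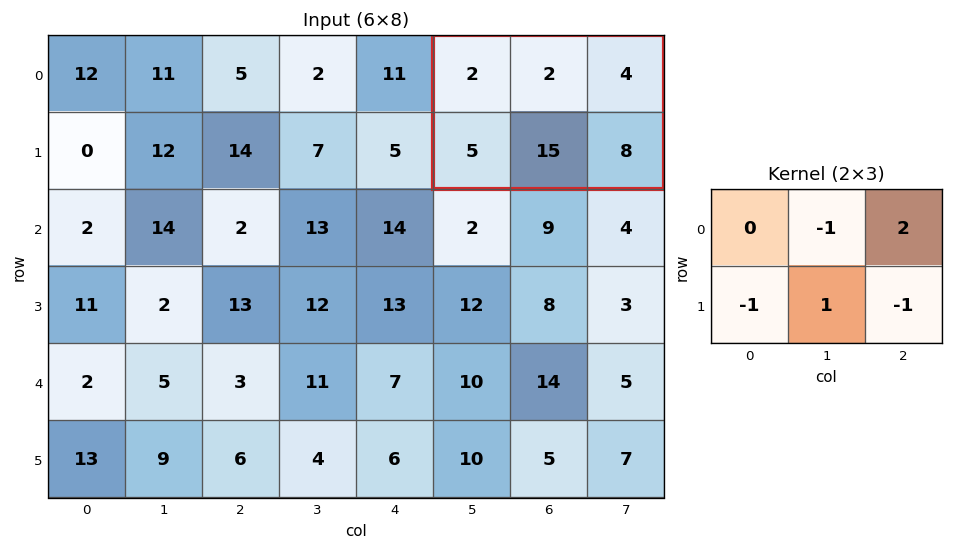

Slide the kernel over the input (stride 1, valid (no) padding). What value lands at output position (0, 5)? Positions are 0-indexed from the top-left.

8

The receptive field on the input at this output position is [2 2 4 / 5 15 8]. Elementwise product with the kernel and sum: 2·-1 + 4·2 + 5·-1 + 15·1 + 8·-1.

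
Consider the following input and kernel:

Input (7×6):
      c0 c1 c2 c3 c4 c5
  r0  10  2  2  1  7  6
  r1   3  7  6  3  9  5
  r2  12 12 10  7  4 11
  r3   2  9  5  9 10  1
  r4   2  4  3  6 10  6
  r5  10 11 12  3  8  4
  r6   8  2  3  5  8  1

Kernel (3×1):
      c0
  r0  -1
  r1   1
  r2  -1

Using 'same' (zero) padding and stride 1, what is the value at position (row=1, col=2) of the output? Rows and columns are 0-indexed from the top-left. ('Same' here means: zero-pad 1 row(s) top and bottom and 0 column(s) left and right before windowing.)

The receptive field on the zero-padded input at this output position is [2 / 6 / 10]. Elementwise product with the kernel and sum: 2·-1 + 6·1 + 10·-1.

-6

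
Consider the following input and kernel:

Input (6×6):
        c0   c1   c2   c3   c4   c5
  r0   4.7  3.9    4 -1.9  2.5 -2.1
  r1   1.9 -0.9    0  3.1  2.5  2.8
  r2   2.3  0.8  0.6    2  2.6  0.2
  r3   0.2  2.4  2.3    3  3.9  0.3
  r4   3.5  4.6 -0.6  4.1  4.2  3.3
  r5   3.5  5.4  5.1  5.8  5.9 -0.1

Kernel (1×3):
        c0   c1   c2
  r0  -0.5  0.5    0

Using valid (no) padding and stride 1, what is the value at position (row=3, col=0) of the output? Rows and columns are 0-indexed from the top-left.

1.1

The receptive field on the input at this output position is [0.2 2.4 2.3]. Elementwise product with the kernel and sum: 0.2·-0.5 + 2.4·0.5.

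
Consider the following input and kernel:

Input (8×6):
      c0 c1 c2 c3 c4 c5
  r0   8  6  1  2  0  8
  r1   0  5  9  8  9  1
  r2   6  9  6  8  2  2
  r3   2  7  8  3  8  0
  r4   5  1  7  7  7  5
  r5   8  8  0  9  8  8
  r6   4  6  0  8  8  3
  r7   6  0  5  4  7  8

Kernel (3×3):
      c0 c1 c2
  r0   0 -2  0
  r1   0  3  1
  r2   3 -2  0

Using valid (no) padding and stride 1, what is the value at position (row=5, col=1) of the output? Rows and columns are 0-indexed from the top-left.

The receptive field on the input at this output position is [8 0 9 / 6 0 8 / 0 5 4]. Elementwise product with the kernel and sum: 0·-2 + 0·3 + 8·1 + 0·3 + 5·-2.

-2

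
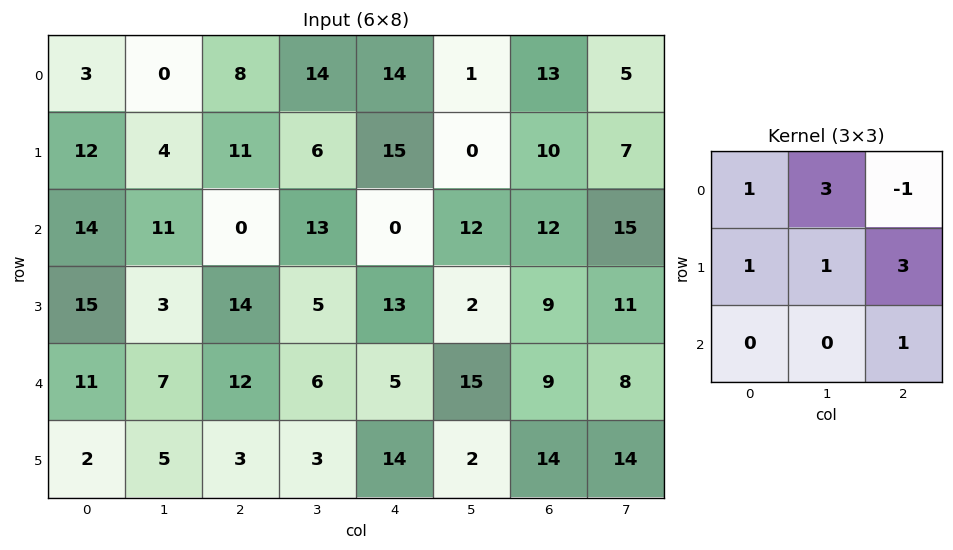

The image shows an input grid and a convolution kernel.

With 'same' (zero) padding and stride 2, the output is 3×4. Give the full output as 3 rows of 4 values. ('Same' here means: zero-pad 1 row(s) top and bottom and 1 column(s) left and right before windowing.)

Output[0,0]: The receptive field on the zero-padded input at this output position is [0 0 0 / 0 3 0 / 0 12 4]. Elementwise product with the kernel and sum: 0·1 + 0·3 + 0·-1 + 0·1 + 3·1 + 0·3 + 4·1.
Output[0,1]: The receptive field on the zero-padded input at this output position is [0 0 0 / 0 8 14 / 4 11 6]. Elementwise product with the kernel and sum: 0·1 + 0·3 + 0·-1 + 0·1 + 8·1 + 14·3 + 6·1.

7 56 31 36
82 86 102 103
79 80 100 80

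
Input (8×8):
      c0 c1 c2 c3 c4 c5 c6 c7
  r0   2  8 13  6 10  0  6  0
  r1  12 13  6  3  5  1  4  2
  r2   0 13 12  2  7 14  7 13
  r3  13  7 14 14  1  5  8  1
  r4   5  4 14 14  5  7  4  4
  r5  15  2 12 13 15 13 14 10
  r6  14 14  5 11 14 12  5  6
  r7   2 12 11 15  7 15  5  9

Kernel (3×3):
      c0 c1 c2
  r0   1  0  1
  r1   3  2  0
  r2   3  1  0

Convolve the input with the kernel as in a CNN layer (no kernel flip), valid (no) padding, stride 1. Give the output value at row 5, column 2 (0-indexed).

112

The receptive field on the input at this output position is [12 13 15 / 5 11 14 / 11 15 7]. Elementwise product with the kernel and sum: 12·1 + 15·1 + 5·3 + 11·2 + 11·3 + 15·1.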